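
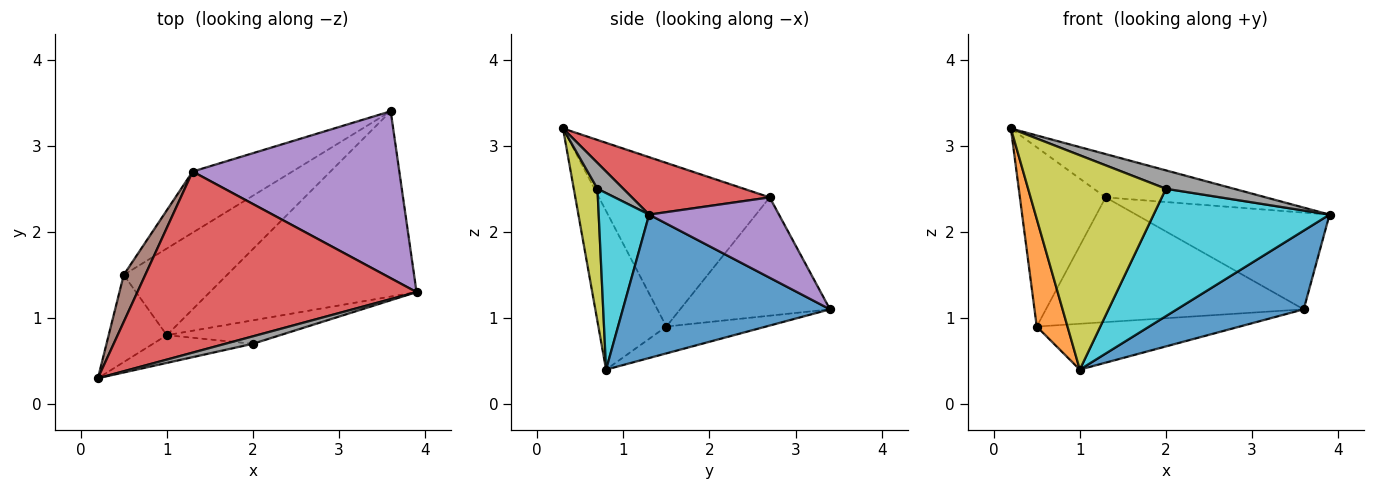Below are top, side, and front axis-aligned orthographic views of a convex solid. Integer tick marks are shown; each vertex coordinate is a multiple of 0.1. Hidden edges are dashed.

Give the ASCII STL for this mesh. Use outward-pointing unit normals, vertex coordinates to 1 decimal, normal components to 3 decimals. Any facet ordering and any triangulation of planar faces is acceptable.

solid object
 facet normal 0.538 -0.329 -0.776
  outer loop
   vertex 1.0 0.8 0.4
   vertex 3.6 3.4 1.1
   vertex 3.9 1.3 2.2
  endloop
 endfacet
 facet normal -0.864 -0.391 -0.317
  outer loop
   vertex 0.5 1.5 0.9
   vertex 1.0 0.8 0.4
   vertex 0.2 0.3 3.2
  endloop
 endfacet
 facet normal -0.224 0.456 -0.862
  outer loop
   vertex 0.5 1.5 0.9
   vertex 3.6 3.4 1.1
   vertex 1.0 0.8 0.4
  endloop
 endfacet
 facet normal 0.196 0.228 0.954
  outer loop
   vertex 1.3 2.7 2.4
   vertex 0.2 0.3 3.2
   vertex 3.9 1.3 2.2
  endloop
 endfacet
 facet normal 0.319 0.475 0.820
  outer loop
   vertex 1.3 2.7 2.4
   vertex 3.9 1.3 2.2
   vertex 3.6 3.4 1.1
  endloop
 endfacet
 facet normal -0.888 0.446 0.117
  outer loop
   vertex 1.3 2.7 2.4
   vertex 0.5 1.5 0.9
   vertex 0.2 0.3 3.2
  endloop
 endfacet
 facet normal -0.463 0.796 -0.390
  outer loop
   vertex 1.3 2.7 2.4
   vertex 3.6 3.4 1.1
   vertex 0.5 1.5 0.9
  endloop
 endfacet
 facet normal 0.332 -0.874 0.354
  outer loop
   vertex 2.0 0.7 2.5
   vertex 3.9 1.3 2.2
   vertex 0.2 0.3 3.2
  endloop
 endfacet
 facet normal 0.168 -0.978 -0.127
  outer loop
   vertex 2.0 0.7 2.5
   vertex 0.2 0.3 3.2
   vertex 1.0 0.8 0.4
  endloop
 endfacet
 facet normal 0.271 -0.947 -0.174
  outer loop
   vertex 2.0 0.7 2.5
   vertex 1.0 0.8 0.4
   vertex 3.9 1.3 2.2
  endloop
 endfacet
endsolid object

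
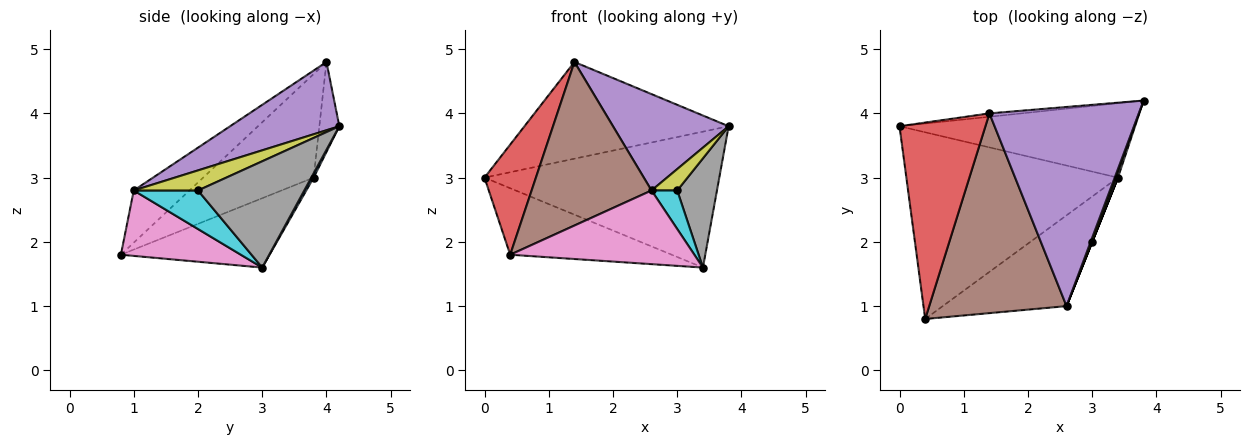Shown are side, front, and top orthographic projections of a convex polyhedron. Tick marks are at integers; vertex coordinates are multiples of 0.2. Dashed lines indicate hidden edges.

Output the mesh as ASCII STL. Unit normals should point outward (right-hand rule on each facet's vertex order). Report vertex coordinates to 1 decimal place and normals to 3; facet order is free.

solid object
 facet normal 0.009 0.877 -0.480
  outer loop
   vertex 3.4 3.0 1.6
   vertex 0.0 3.8 3.0
   vertex 3.8 4.2 3.8
  endloop
 endfacet
 facet normal -0.295 0.321 -0.900
  outer loop
   vertex 3.4 3.0 1.6
   vertex 0.4 0.8 1.8
   vertex 0.0 3.8 3.0
  endloop
 endfacet
 facet normal -0.097 0.995 -0.035
  outer loop
   vertex 1.4 4.0 4.8
   vertex 3.8 4.2 3.8
   vertex 0.0 3.8 3.0
  endloop
 endfacet
 facet normal -0.725 -0.337 0.601
  outer loop
   vertex 1.4 4.0 4.8
   vertex 0.0 3.8 3.0
   vertex 0.4 0.8 1.8
  endloop
 endfacet
 facet normal 0.380 -0.403 0.832
  outer loop
   vertex 2.6 1.0 2.8
   vertex 3.8 4.2 3.8
   vertex 1.4 4.0 4.8
  endloop
 endfacet
 facet normal -0.282 -0.608 0.742
  outer loop
   vertex 2.6 1.0 2.8
   vertex 1.4 4.0 4.8
   vertex 0.4 0.8 1.8
  endloop
 endfacet
 facet normal 0.380 -0.583 -0.718
  outer loop
   vertex 2.6 1.0 2.8
   vertex 0.4 0.8 1.8
   vertex 3.4 3.0 1.6
  endloop
 endfacet
 facet normal 0.937 -0.350 0.021
  outer loop
   vertex 3.0 2.0 2.8
   vertex 3.4 3.0 1.6
   vertex 3.8 4.2 3.8
  endloop
 endfacet
 facet normal 0.926 -0.370 0.074
  outer loop
   vertex 3.0 2.0 2.8
   vertex 3.8 4.2 3.8
   vertex 2.6 1.0 2.8
  endloop
 endfacet
 facet normal 0.928 -0.371 0.000
  outer loop
   vertex 3.0 2.0 2.8
   vertex 2.6 1.0 2.8
   vertex 3.4 3.0 1.6
  endloop
 endfacet
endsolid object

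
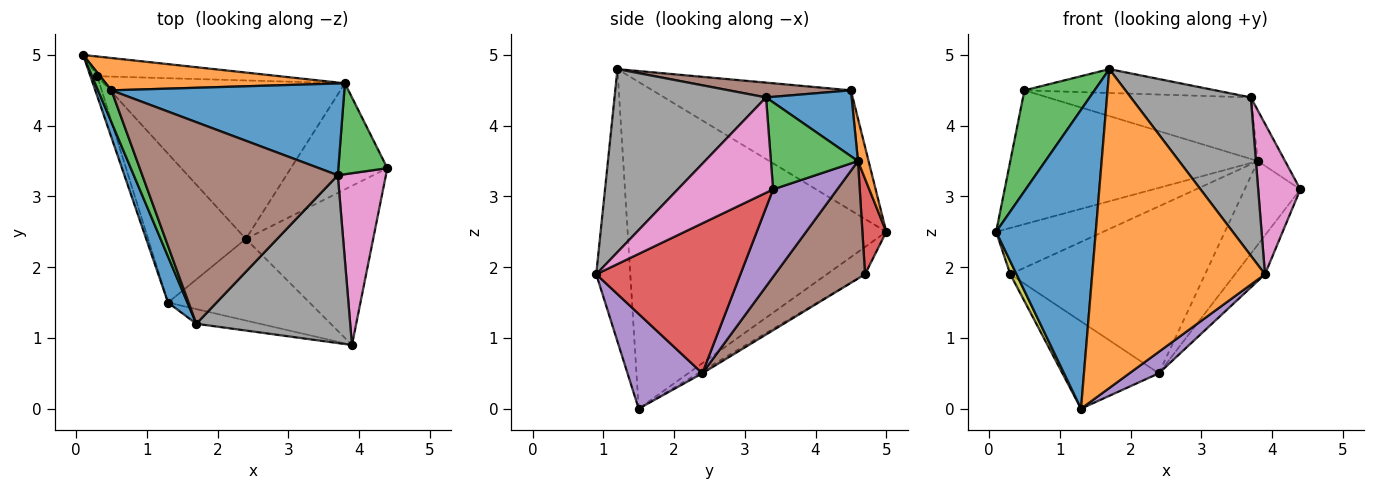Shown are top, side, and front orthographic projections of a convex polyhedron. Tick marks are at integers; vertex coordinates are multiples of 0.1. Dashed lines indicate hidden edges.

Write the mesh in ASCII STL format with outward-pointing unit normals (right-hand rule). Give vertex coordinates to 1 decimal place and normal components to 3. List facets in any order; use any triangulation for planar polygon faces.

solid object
 facet normal -0.932 -0.359 0.055
  outer loop
   vertex 1.3 1.5 0.0
   vertex 1.7 1.2 4.8
   vertex 0.1 5.0 2.5
  endloop
 endfacet
 facet normal -0.193 -0.980 -0.045
  outer loop
   vertex 3.9 0.9 1.9
   vertex 1.7 1.2 4.8
   vertex 1.3 1.5 0.0
  endloop
 endfacet
 facet normal -0.938 -0.331 0.105
  outer loop
   vertex 0.5 4.5 4.5
   vertex 0.1 5.0 2.5
   vertex 1.7 1.2 4.8
  endloop
 endfacet
 facet normal 0.753 0.156 -0.639
  outer loop
   vertex 2.4 2.4 0.5
   vertex 4.4 3.4 3.1
   vertex 3.9 0.9 1.9
  endloop
 endfacet
 facet normal 0.544 -0.214 -0.812
  outer loop
   vertex 2.4 2.4 0.5
   vertex 3.9 0.9 1.9
   vertex 1.3 1.5 0.0
  endloop
 endfacet
 facet normal 0.075 0.117 0.990
  outer loop
   vertex 3.7 3.3 4.4
   vertex 0.5 4.5 4.5
   vertex 1.7 1.2 4.8
  endloop
 endfacet
 facet normal 0.830 -0.367 0.419
  outer loop
   vertex 3.7 3.3 4.4
   vertex 3.9 0.9 1.9
   vertex 4.4 3.4 3.1
  endloop
 endfacet
 facet normal 0.655 -0.519 0.550
  outer loop
   vertex 3.7 3.3 4.4
   vertex 1.7 1.2 4.8
   vertex 3.9 0.9 1.9
  endloop
 endfacet
 facet normal -0.958 -0.156 -0.241
  outer loop
   vertex 0.3 4.7 1.9
   vertex 1.3 1.5 0.0
   vertex 0.1 5.0 2.5
  endloop
 endfacet
 facet normal -0.021 0.505 -0.863
  outer loop
   vertex 0.3 4.7 1.9
   vertex 2.4 2.4 0.5
   vertex 1.3 1.5 0.0
  endloop
 endfacet
 facet normal 0.229 0.542 0.809
  outer loop
   vertex 3.8 4.6 3.5
   vertex 0.5 4.5 4.5
   vertex 3.7 3.3 4.4
  endloop
 endfacet
 facet normal 0.042 0.971 0.234
  outer loop
   vertex 3.8 4.6 3.5
   vertex 0.1 5.0 2.5
   vertex 0.5 4.5 4.5
  endloop
 endfacet
 facet normal 0.841 0.263 0.473
  outer loop
   vertex 3.8 4.6 3.5
   vertex 3.7 3.3 4.4
   vertex 4.4 3.4 3.1
  endloop
 endfacet
 facet normal 0.201 0.901 -0.384
  outer loop
   vertex 3.8 4.6 3.5
   vertex 0.3 4.7 1.9
   vertex 0.1 5.0 2.5
  endloop
 endfacet
 facet normal 0.580 0.504 -0.640
  outer loop
   vertex 3.8 4.6 3.5
   vertex 4.4 3.4 3.1
   vertex 2.4 2.4 0.5
  endloop
 endfacet
 facet normal 0.318 0.688 -0.653
  outer loop
   vertex 3.8 4.6 3.5
   vertex 2.4 2.4 0.5
   vertex 0.3 4.7 1.9
  endloop
 endfacet
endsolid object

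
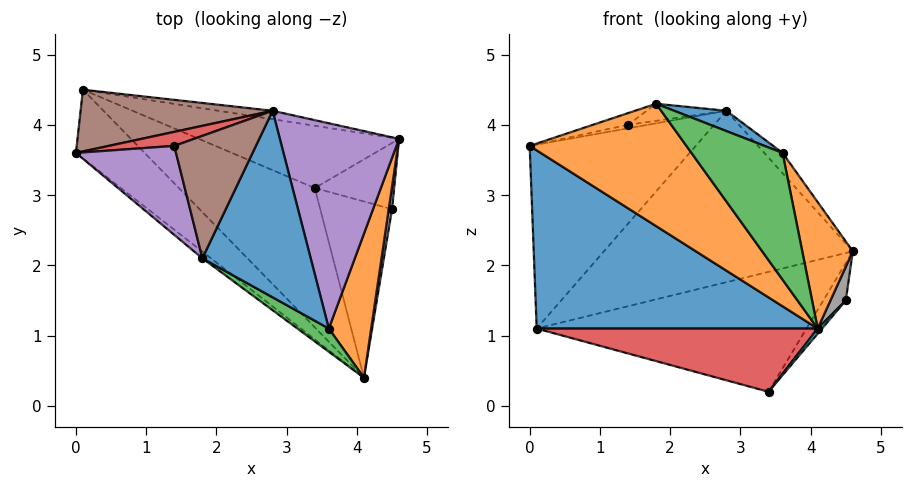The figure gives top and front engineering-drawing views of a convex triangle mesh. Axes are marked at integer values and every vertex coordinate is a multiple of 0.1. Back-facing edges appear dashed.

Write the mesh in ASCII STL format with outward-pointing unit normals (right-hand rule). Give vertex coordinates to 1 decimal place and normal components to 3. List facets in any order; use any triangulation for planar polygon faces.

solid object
 facet normal -0.691 -0.674 -0.260
  outer loop
   vertex 0.1 4.5 1.1
   vertex 4.1 0.4 1.1
   vertex 0.0 3.6 3.7
  endloop
 endfacet
 facet normal 0.943 -0.220 0.250
  outer loop
   vertex 3.6 1.1 3.6
   vertex 4.1 0.4 1.1
   vertex 4.6 3.8 2.2
  endloop
 endfacet
 facet normal 0.243 0.861 -0.447
  outer loop
   vertex 3.4 3.1 0.2
   vertex 0.1 4.5 1.1
   vertex 4.6 3.8 2.2
  endloop
 endfacet
 facet normal -0.390 -0.381 -0.838
  outer loop
   vertex 3.4 3.1 0.2
   vertex 4.1 0.4 1.1
   vertex 0.1 4.5 1.1
  endloop
 endfacet
 facet normal 0.748 0.065 0.660
  outer loop
   vertex 2.8 4.2 4.2
   vertex 3.6 1.1 3.6
   vertex 4.6 3.8 2.2
  endloop
 endfacet
 facet normal -0.252 0.918 0.308
  outer loop
   vertex 2.8 4.2 4.2
   vertex 0.1 4.5 1.1
   vertex 0.0 3.6 3.7
  endloop
 endfacet
 facet normal 0.165 0.985 -0.048
  outer loop
   vertex 2.8 4.2 4.2
   vertex 4.6 3.8 2.2
   vertex 0.1 4.5 1.1
  endloop
 endfacet
 facet normal 0.976 -0.183 0.122
  outer loop
   vertex 4.5 2.8 1.5
   vertex 4.6 3.8 2.2
   vertex 4.1 0.4 1.1
  endloop
 endfacet
 facet normal 0.758 0.321 -0.567
  outer loop
   vertex 4.5 2.8 1.5
   vertex 3.4 3.1 0.2
   vertex 4.6 3.8 2.2
  endloop
 endfacet
 facet normal 0.761 -0.019 -0.648
  outer loop
   vertex 4.5 2.8 1.5
   vertex 4.1 0.4 1.1
   vertex 3.4 3.1 0.2
  endloop
 endfacet
 facet normal 0.310 -0.103 0.945
  outer loop
   vertex 1.8 2.1 4.3
   vertex 3.6 1.1 3.6
   vertex 2.8 4.2 4.2
  endloop
 endfacet
 facet normal -0.631 -0.774 -0.042
  outer loop
   vertex 1.8 2.1 4.3
   vertex 0.0 3.6 3.7
   vertex 4.1 0.4 1.1
  endloop
 endfacet
 facet normal -0.430 -0.888 0.163
  outer loop
   vertex 1.8 2.1 4.3
   vertex 4.1 0.4 1.1
   vertex 3.6 1.1 3.6
  endloop
 endfacet
 facet normal -0.220 0.237 0.946
  outer loop
   vertex 1.4 3.7 4.0
   vertex 2.8 4.2 4.2
   vertex 0.0 3.6 3.7
  endloop
 endfacet
 facet normal -0.217 0.127 0.968
  outer loop
   vertex 1.4 3.7 4.0
   vertex 0.0 3.6 3.7
   vertex 1.8 2.1 4.3
  endloop
 endfacet
 facet normal -0.187 0.136 0.973
  outer loop
   vertex 1.4 3.7 4.0
   vertex 1.8 2.1 4.3
   vertex 2.8 4.2 4.2
  endloop
 endfacet
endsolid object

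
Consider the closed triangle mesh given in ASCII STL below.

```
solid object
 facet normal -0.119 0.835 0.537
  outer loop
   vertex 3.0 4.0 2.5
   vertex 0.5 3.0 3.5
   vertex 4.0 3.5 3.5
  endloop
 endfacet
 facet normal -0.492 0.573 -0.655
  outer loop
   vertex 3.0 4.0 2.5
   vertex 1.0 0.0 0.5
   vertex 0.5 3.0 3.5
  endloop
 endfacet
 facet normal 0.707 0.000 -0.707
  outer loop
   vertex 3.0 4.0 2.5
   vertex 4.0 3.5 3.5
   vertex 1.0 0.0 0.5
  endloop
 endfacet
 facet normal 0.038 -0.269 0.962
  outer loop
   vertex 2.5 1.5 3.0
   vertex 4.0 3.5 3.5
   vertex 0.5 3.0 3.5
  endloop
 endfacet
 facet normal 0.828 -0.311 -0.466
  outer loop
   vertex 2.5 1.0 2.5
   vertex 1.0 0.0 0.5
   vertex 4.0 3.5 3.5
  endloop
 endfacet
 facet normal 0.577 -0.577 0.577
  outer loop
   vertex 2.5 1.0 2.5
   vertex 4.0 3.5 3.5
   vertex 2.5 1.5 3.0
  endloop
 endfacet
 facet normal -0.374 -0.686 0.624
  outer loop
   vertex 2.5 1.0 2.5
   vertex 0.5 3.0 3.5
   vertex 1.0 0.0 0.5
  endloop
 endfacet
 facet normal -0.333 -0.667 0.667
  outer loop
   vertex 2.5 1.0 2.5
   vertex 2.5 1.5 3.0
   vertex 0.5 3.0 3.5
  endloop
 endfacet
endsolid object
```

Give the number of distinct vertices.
6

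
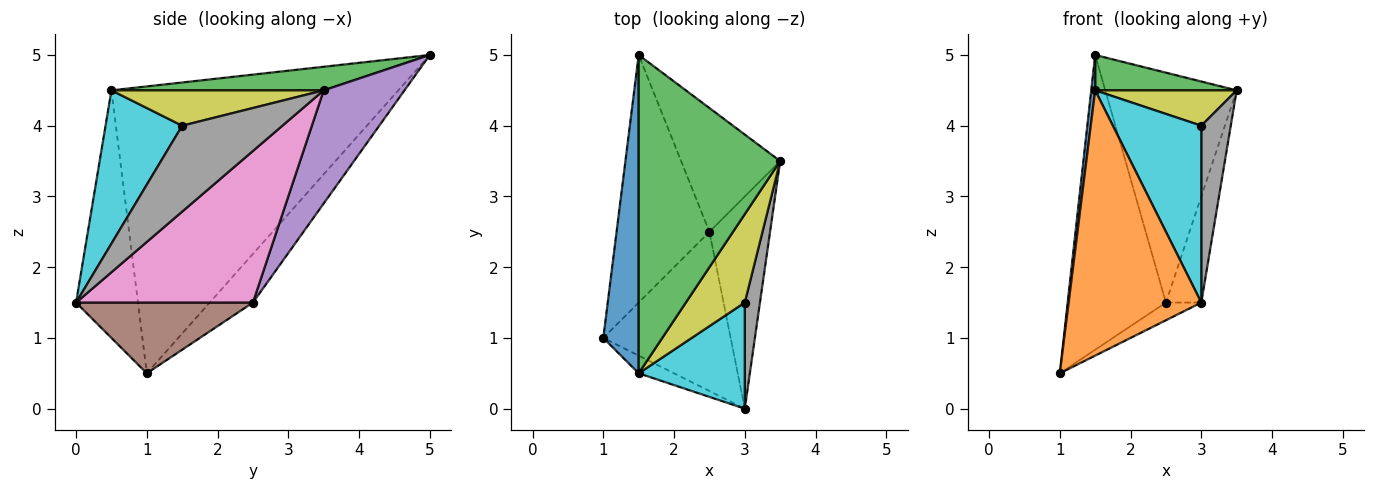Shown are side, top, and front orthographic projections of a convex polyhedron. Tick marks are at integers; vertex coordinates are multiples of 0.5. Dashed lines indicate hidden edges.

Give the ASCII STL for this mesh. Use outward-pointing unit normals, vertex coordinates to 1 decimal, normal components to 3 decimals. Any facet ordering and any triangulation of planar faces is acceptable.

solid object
 facet normal -0.992 -0.014 0.122
  outer loop
   vertex 1.5 0.5 4.5
   vertex 1.5 5.0 5.0
   vertex 1.0 1.0 0.5
  endloop
 endfacet
 facet normal -0.422 -0.905 -0.060
  outer loop
   vertex 1.5 0.5 4.5
   vertex 1.0 1.0 0.5
   vertex 3.0 0.0 1.5
  endloop
 endfacet
 facet normal 0.163 -0.109 0.981
  outer loop
   vertex 1.5 0.5 4.5
   vertex 3.5 3.5 4.5
   vertex 1.5 5.0 5.0
  endloop
 endfacet
 facet normal -0.319 0.726 -0.610
  outer loop
   vertex 2.5 2.5 1.5
   vertex 1.0 1.0 0.5
   vertex 1.5 5.0 5.0
  endloop
 endfacet
 facet normal 0.476 0.774 -0.417
  outer loop
   vertex 2.5 2.5 1.5
   vertex 1.5 5.0 5.0
   vertex 3.5 3.5 4.5
  endloop
 endfacet
 facet normal 0.483 0.097 -0.870
  outer loop
   vertex 2.5 2.5 1.5
   vertex 3.0 0.0 1.5
   vertex 1.0 1.0 0.5
  endloop
 endfacet
 facet normal 0.913 0.183 -0.365
  outer loop
   vertex 2.5 2.5 1.5
   vertex 3.5 3.5 4.5
   vertex 3.0 0.0 1.5
  endloop
 endfacet
 facet normal 0.946 -0.278 0.167
  outer loop
   vertex 3.0 1.5 4.0
   vertex 3.0 0.0 1.5
   vertex 3.5 3.5 4.5
  endloop
 endfacet
 facet normal 0.487 -0.324 0.811
  outer loop
   vertex 3.0 1.5 4.0
   vertex 3.5 3.5 4.5
   vertex 1.5 0.5 4.5
  endloop
 endfacet
 facet normal 0.596 -0.688 0.413
  outer loop
   vertex 3.0 1.5 4.0
   vertex 1.5 0.5 4.5
   vertex 3.0 0.0 1.5
  endloop
 endfacet
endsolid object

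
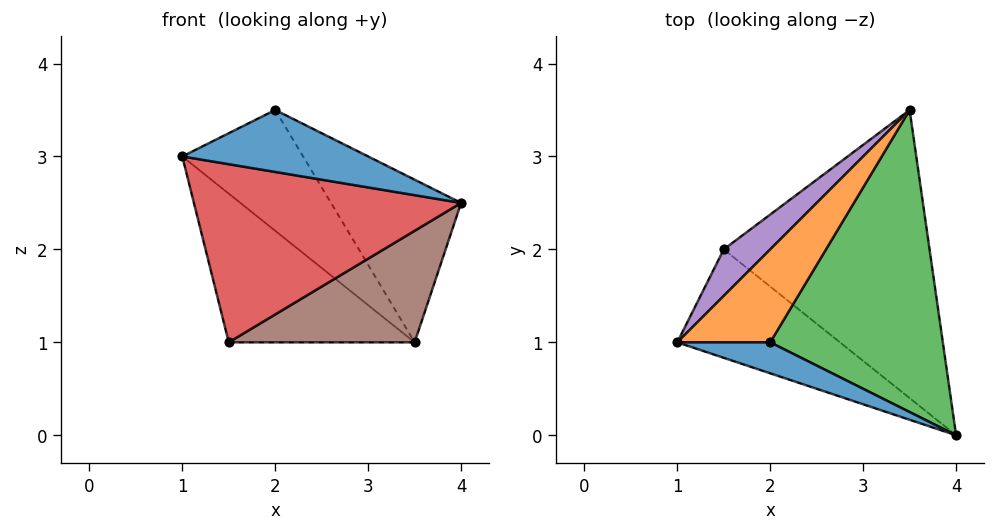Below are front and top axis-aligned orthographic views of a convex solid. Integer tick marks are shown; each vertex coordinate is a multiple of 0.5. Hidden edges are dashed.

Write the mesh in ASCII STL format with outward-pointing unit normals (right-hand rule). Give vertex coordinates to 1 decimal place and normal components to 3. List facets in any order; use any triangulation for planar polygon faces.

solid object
 facet normal -0.218 -0.873 0.436
  outer loop
   vertex 2.0 1.0 3.5
   vertex 1.0 1.0 3.0
   vertex 4.0 0.0 2.5
  endloop
 endfacet
 facet normal -0.292 0.758 0.583
  outer loop
   vertex 2.0 1.0 3.5
   vertex 3.5 3.5 1.0
   vertex 1.0 1.0 3.0
  endloop
 endfacet
 facet normal 0.561 0.393 0.729
  outer loop
   vertex 2.0 1.0 3.5
   vertex 4.0 0.0 2.5
   vertex 3.5 3.5 1.0
  endloop
 endfacet
 facet normal -0.348 -0.801 -0.487
  outer loop
   vertex 1.5 2.0 1.0
   vertex 4.0 0.0 2.5
   vertex 1.0 1.0 3.0
  endloop
 endfacet
 facet normal -0.582 0.776 0.243
  outer loop
   vertex 1.5 2.0 1.0
   vertex 1.0 1.0 3.0
   vertex 3.5 3.5 1.0
  endloop
 endfacet
 facet normal 0.261 -0.348 -0.900
  outer loop
   vertex 1.5 2.0 1.0
   vertex 3.5 3.5 1.0
   vertex 4.0 0.0 2.5
  endloop
 endfacet
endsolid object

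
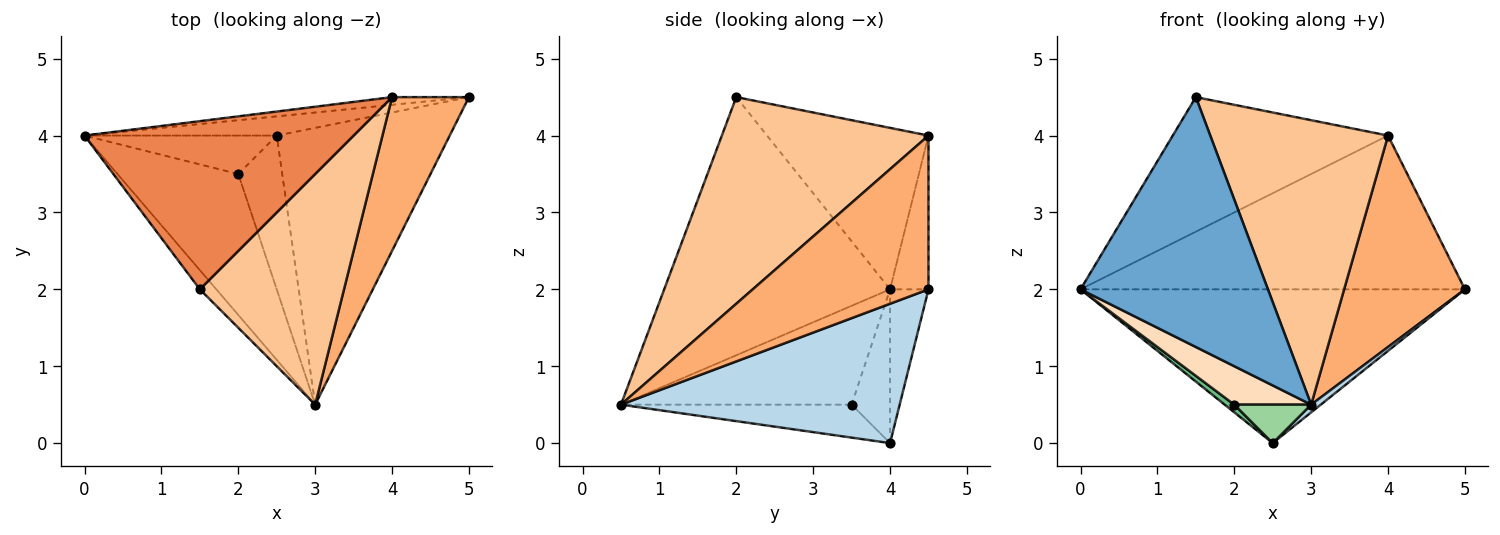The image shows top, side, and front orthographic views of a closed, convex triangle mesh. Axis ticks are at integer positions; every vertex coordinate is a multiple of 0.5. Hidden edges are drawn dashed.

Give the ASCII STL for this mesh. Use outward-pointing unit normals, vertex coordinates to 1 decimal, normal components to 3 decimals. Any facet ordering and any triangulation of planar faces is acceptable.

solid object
 facet normal -0.769 -0.638 -0.049
  outer loop
   vertex 1.5 2.0 4.5
   vertex 0.0 4.0 2.0
   vertex 3.0 0.5 0.5
  endloop
 endfacet
 facet normal -0.099 0.987 -0.123
  outer loop
   vertex 2.5 4.0 0.0
   vertex 0.0 4.0 2.0
   vertex 5.0 4.5 2.0
  endloop
 endfacet
 facet normal 0.627 -0.022 -0.779
  outer loop
   vertex 2.5 4.0 0.0
   vertex 5.0 4.5 2.0
   vertex 3.0 0.5 0.5
  endloop
 endfacet
 facet normal -0.099 0.994 -0.050
  outer loop
   vertex 4.0 4.5 4.0
   vertex 5.0 4.5 2.0
   vertex 0.0 4.0 2.0
  endloop
 endfacet
 facet normal -0.424 0.566 0.707
  outer loop
   vertex 4.0 4.5 4.0
   vertex 0.0 4.0 2.0
   vertex 1.5 2.0 4.5
  endloop
 endfacet
 facet normal 0.762 -0.524 0.381
  outer loop
   vertex 4.0 4.5 4.0
   vertex 3.0 0.5 0.5
   vertex 5.0 4.5 2.0
  endloop
 endfacet
 facet normal 0.670 -0.577 0.467
  outer loop
   vertex 4.0 4.5 4.0
   vertex 1.5 2.0 4.5
   vertex 3.0 0.5 0.5
  endloop
 endfacet
 facet normal -0.620 -0.207 -0.757
  outer loop
   vertex 2.0 3.5 0.5
   vertex 3.0 0.5 0.5
   vertex 0.0 4.0 2.0
  endloop
 endfacet
 facet normal -0.617 -0.154 -0.772
  outer loop
   vertex 2.0 3.5 0.5
   vertex 0.0 4.0 2.0
   vertex 2.5 4.0 0.0
  endloop
 endfacet
 facet normal -0.588 -0.196 -0.784
  outer loop
   vertex 2.0 3.5 0.5
   vertex 2.5 4.0 0.0
   vertex 3.0 0.5 0.5
  endloop
 endfacet
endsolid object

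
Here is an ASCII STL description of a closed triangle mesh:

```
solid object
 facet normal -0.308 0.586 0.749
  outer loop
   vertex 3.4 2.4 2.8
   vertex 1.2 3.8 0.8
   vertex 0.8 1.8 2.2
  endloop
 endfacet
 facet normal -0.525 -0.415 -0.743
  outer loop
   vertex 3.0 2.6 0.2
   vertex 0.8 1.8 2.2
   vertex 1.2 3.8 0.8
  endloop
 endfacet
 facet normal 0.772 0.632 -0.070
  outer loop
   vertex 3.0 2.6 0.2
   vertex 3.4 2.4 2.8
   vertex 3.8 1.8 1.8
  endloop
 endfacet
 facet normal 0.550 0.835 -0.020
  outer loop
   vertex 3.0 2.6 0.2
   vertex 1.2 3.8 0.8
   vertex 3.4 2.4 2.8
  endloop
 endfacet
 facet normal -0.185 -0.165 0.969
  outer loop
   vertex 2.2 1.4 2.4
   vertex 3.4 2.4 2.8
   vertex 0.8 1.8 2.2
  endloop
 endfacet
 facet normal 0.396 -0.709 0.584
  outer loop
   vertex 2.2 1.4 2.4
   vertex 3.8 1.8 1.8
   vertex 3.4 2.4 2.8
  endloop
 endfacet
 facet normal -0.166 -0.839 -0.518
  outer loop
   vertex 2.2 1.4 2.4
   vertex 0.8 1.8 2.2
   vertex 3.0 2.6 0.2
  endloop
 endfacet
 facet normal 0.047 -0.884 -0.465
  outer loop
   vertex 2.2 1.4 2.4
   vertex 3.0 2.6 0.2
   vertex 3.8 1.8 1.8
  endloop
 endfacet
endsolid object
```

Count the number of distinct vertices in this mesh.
6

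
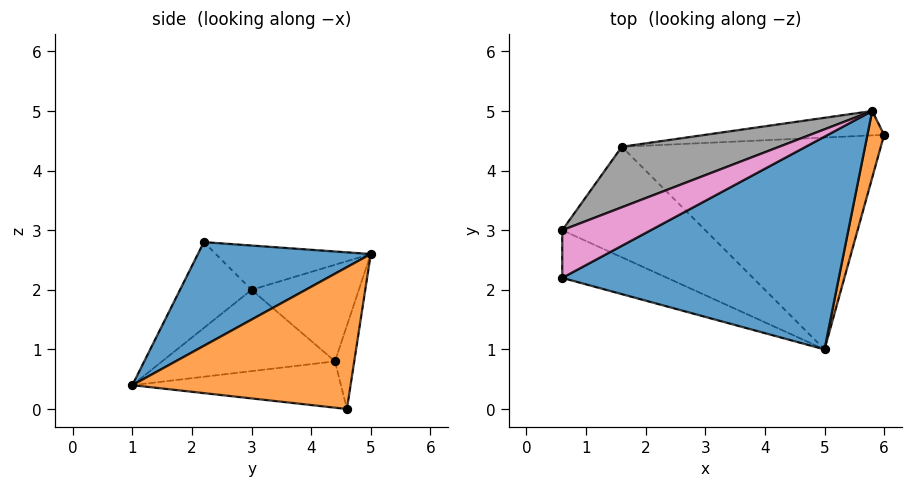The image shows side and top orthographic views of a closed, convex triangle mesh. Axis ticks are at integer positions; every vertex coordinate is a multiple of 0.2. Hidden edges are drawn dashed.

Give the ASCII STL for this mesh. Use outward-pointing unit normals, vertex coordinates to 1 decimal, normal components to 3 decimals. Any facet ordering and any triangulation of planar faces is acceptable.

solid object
 facet normal 0.303 -0.505 0.808
  outer loop
   vertex 5.8 5.0 2.6
   vertex 0.6 2.2 2.8
   vertex 5.0 1.0 0.4
  endloop
 endfacet
 facet normal 0.961 -0.254 0.113
  outer loop
   vertex 5.8 5.0 2.6
   vertex 5.0 1.0 0.4
   vertex 6.0 4.6 0.0
  endloop
 endfacet
 facet normal -0.176 -0.060 -0.983
  outer loop
   vertex 1.6 4.4 0.8
   vertex 6.0 4.6 0.0
   vertex 5.0 1.0 0.4
  endloop
 endfacet
 facet normal -0.073 0.985 -0.157
  outer loop
   vertex 1.6 4.4 0.8
   vertex 5.8 5.0 2.6
   vertex 6.0 4.6 0.0
  endloop
 endfacet
 facet normal -0.501 -0.612 -0.612
  outer loop
   vertex 0.6 3.0 2.0
   vertex 5.0 1.0 0.4
   vertex 0.6 2.2 2.8
  endloop
 endfacet
 facet normal -0.460 -0.365 -0.809
  outer loop
   vertex 0.6 3.0 2.0
   vertex 1.6 4.4 0.8
   vertex 5.0 1.0 0.4
  endloop
 endfacet
 facet normal -0.333 0.667 0.667
  outer loop
   vertex 0.6 3.0 2.0
   vertex 0.6 2.2 2.8
   vertex 5.8 5.0 2.6
  endloop
 endfacet
 facet normal -0.351 0.741 0.572
  outer loop
   vertex 0.6 3.0 2.0
   vertex 5.8 5.0 2.6
   vertex 1.6 4.4 0.8
  endloop
 endfacet
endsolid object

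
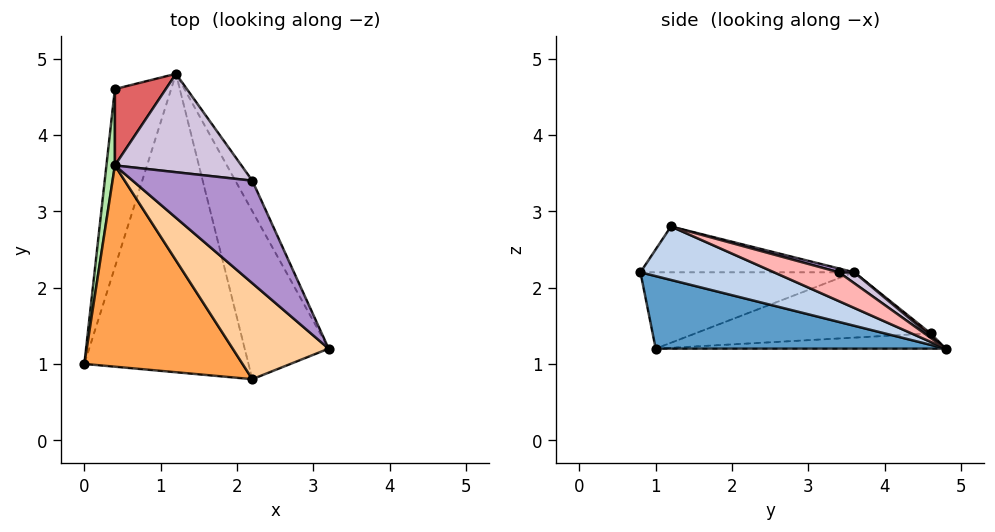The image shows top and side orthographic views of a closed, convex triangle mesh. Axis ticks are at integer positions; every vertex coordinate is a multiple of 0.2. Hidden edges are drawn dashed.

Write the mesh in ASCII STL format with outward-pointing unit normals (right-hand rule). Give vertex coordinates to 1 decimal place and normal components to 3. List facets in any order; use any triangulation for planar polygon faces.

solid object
 facet normal 0.401 -0.127 -0.907
  outer loop
   vertex 2.2 0.8 2.2
   vertex 0.0 1.0 1.2
   vertex 1.2 4.8 1.2
  endloop
 endfacet
 facet normal 0.535 -0.076 -0.841
  outer loop
   vertex 2.2 0.8 2.2
   vertex 1.2 4.8 1.2
   vertex 3.2 1.2 2.8
  endloop
 endfacet
 facet normal -0.419 -0.269 0.867
  outer loop
   vertex 0.4 3.6 2.2
   vertex 0.0 1.0 1.2
   vertex 2.2 0.8 2.2
  endloop
 endfacet
 facet normal -0.415 -0.267 0.870
  outer loop
   vertex 0.4 3.6 2.2
   vertex 2.2 0.8 2.2
   vertex 3.2 1.2 2.8
  endloop
 endfacet
 facet normal -0.261 0.082 -0.962
  outer loop
   vertex 0.4 4.6 1.4
   vertex 1.2 4.8 1.2
   vertex 0.0 1.0 1.2
  endloop
 endfacet
 facet normal -0.986 0.102 0.128
  outer loop
   vertex 0.4 4.6 1.4
   vertex 0.0 1.0 1.2
   vertex 0.4 3.6 2.2
  endloop
 endfacet
 facet normal 0.039 0.624 0.780
  outer loop
   vertex 0.4 4.6 1.4
   vertex 0.4 3.6 2.2
   vertex 1.2 4.8 1.2
  endloop
 endfacet
 facet normal 0.836 0.246 -0.491
  outer loop
   vertex 2.2 3.4 2.2
   vertex 3.2 1.2 2.8
   vertex 1.2 4.8 1.2
  endloop
 endfacet
 facet normal 0.031 0.276 0.961
  outer loop
   vertex 2.2 3.4 2.2
   vertex 0.4 3.6 2.2
   vertex 3.2 1.2 2.8
  endloop
 endfacet
 facet normal 0.068 0.612 0.788
  outer loop
   vertex 2.2 3.4 2.2
   vertex 1.2 4.8 1.2
   vertex 0.4 3.6 2.2
  endloop
 endfacet
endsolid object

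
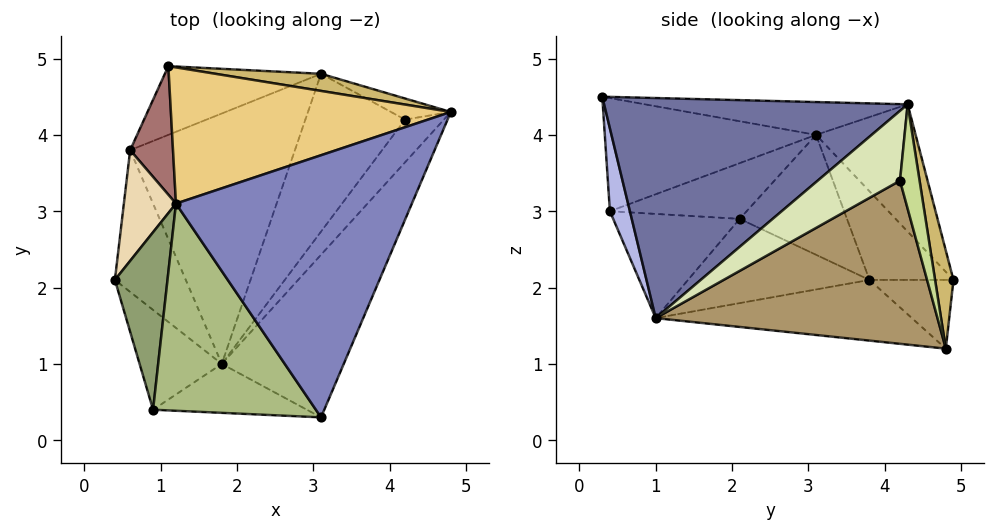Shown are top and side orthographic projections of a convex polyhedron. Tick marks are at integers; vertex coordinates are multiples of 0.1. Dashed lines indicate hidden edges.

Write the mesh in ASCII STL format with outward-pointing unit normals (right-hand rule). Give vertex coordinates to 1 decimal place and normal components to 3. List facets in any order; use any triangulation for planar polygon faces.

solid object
 facet normal 0.817 -0.358 -0.453
  outer loop
   vertex 1.8 1.0 1.6
   vertex 4.8 4.3 4.4
   vertex 3.1 0.3 4.5
  endloop
 endfacet
 facet normal -0.137 0.083 0.987
  outer loop
   vertex 1.2 3.1 4.0
   vertex 3.1 0.3 4.5
   vertex 4.8 4.3 4.4
  endloop
 endfacet
 facet normal -0.759 -0.258 -0.598
  outer loop
   vertex 0.9 0.4 3.0
   vertex 0.4 2.1 2.9
   vertex 1.8 1.0 1.6
  endloop
 endfacet
 facet normal 0.161 -0.940 -0.299
  outer loop
   vertex 0.9 0.4 3.0
   vertex 1.8 1.0 1.6
   vertex 3.1 0.3 4.5
  endloop
 endfacet
 facet normal -0.716 -0.171 0.676
  outer loop
   vertex 0.9 0.4 3.0
   vertex 1.2 3.1 4.0
   vertex 0.4 2.1 2.9
  endloop
 endfacet
 facet normal -0.555 -0.234 0.798
  outer loop
   vertex 0.9 0.4 3.0
   vertex 3.1 0.3 4.5
   vertex 1.2 3.1 4.0
  endloop
 endfacet
 facet normal 0.845 -0.227 -0.484
  outer loop
   vertex 4.2 4.2 3.4
   vertex 3.1 4.8 1.2
   vertex 4.8 4.3 4.4
  endloop
 endfacet
 facet normal 0.816 -0.357 -0.454
  outer loop
   vertex 4.2 4.2 3.4
   vertex 4.8 4.3 4.4
   vertex 1.8 1.0 1.6
  endloop
 endfacet
 facet normal 0.806 -0.328 -0.493
  outer loop
   vertex 4.2 4.2 3.4
   vertex 1.8 1.0 1.6
   vertex 3.1 4.8 1.2
  endloop
 endfacet
 facet normal 0.096 0.990 0.104
  outer loop
   vertex 1.1 4.9 2.1
   vertex 4.8 4.3 4.4
   vertex 3.1 4.8 1.2
  endloop
 endfacet
 facet normal -0.302 0.684 0.664
  outer loop
   vertex 1.1 4.9 2.1
   vertex 1.2 3.1 4.0
   vertex 4.8 4.3 4.4
  endloop
 endfacet
 facet normal -0.880 0.283 0.382
  outer loop
   vertex 0.6 3.8 2.1
   vertex 0.4 2.1 2.9
   vertex 1.2 3.1 4.0
  endloop
 endfacet
 facet normal -0.833 0.379 0.403
  outer loop
   vertex 0.6 3.8 2.1
   vertex 1.2 3.1 4.0
   vertex 1.1 4.9 2.1
  endloop
 endfacet
 facet normal -0.748 -0.208 -0.630
  outer loop
   vertex 0.6 3.8 2.1
   vertex 1.8 1.0 1.6
   vertex 0.4 2.1 2.9
  endloop
 endfacet
 facet normal -0.346 0.019 -0.938
  outer loop
   vertex 0.6 3.8 2.1
   vertex 3.1 4.8 1.2
   vertex 1.8 1.0 1.6
  endloop
 endfacet
 facet normal -0.396 0.180 -0.900
  outer loop
   vertex 0.6 3.8 2.1
   vertex 1.1 4.9 2.1
   vertex 3.1 4.8 1.2
  endloop
 endfacet
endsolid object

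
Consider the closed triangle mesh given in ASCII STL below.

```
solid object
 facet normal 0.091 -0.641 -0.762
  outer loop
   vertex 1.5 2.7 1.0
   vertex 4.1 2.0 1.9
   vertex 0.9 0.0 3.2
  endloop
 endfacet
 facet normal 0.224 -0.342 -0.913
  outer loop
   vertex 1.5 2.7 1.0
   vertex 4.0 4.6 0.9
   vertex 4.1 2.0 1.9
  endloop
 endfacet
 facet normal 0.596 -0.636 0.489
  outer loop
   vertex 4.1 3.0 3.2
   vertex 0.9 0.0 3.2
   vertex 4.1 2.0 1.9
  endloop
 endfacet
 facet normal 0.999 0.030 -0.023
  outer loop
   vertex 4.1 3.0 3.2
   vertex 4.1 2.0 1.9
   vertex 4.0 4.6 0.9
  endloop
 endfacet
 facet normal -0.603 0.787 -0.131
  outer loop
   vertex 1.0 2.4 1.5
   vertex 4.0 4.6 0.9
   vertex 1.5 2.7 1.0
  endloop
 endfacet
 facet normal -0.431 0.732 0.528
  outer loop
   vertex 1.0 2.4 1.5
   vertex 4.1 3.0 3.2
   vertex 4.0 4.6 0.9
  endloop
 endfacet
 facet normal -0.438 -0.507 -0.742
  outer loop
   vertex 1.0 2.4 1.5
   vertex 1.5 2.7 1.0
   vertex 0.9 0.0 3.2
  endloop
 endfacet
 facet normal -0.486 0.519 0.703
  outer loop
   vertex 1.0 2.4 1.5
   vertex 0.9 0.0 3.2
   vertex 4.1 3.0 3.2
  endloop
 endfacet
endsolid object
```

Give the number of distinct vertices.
6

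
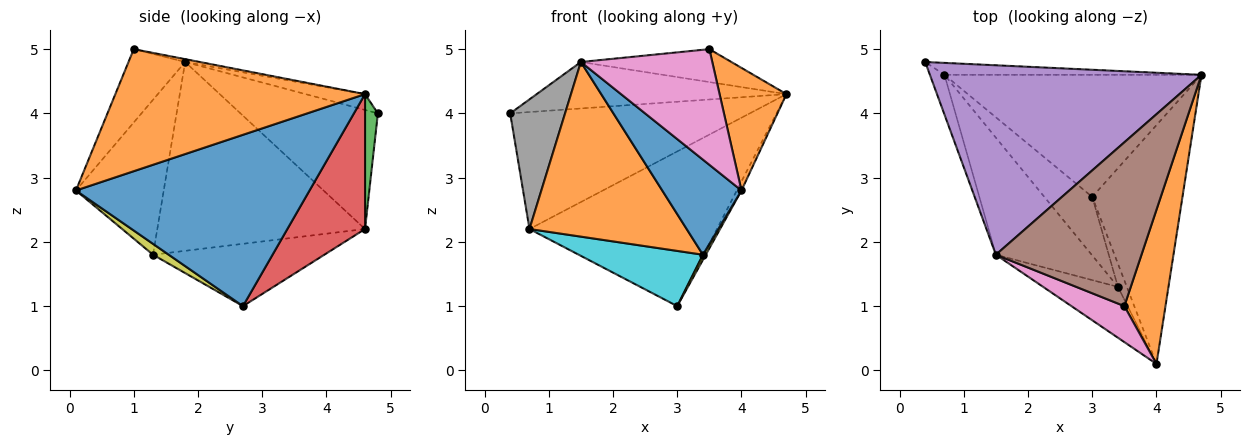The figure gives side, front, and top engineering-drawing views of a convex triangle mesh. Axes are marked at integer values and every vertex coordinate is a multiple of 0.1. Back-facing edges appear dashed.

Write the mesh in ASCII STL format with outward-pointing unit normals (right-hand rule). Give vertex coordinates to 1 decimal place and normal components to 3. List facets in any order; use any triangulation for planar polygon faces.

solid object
 facet normal 0.885 0.018 -0.466
  outer loop
   vertex 3.0 2.7 1.0
   vertex 4.7 4.6 4.3
   vertex 4.0 0.1 2.8
  endloop
 endfacet
 facet normal 0.919 -0.246 0.309
  outer loop
   vertex 3.5 1.0 5.0
   vertex 4.0 0.1 2.8
   vertex 4.7 4.6 4.3
  endloop
 endfacet
 facet normal 0.053 0.993 -0.101
  outer loop
   vertex 0.7 4.6 2.2
   vertex 0.4 4.8 4.0
   vertex 4.7 4.6 4.3
  endloop
 endfacet
 facet normal 0.309 0.746 -0.589
  outer loop
   vertex 0.7 4.6 2.2
   vertex 4.7 4.6 4.3
   vertex 3.0 2.7 1.0
  endloop
 endfacet
 facet normal -0.057 0.238 0.970
  outer loop
   vertex 1.5 1.8 4.8
   vertex 4.7 4.6 4.3
   vertex 0.4 4.8 4.0
  endloop
 endfacet
 facet normal -0.019 0.197 0.980
  outer loop
   vertex 1.5 1.8 4.8
   vertex 3.5 1.0 5.0
   vertex 4.7 4.6 4.3
  endloop
 endfacet
 facet normal -0.381 -0.883 0.275
  outer loop
   vertex 1.5 1.8 4.8
   vertex 4.0 0.1 2.8
   vertex 3.5 1.0 5.0
  endloop
 endfacet
 facet normal -0.923 -0.368 -0.113
  outer loop
   vertex 1.5 1.8 4.8
   vertex 0.4 4.8 4.0
   vertex 0.7 4.6 2.2
  endloop
 endfacet
 facet normal 0.766 -0.139 -0.627
  outer loop
   vertex 3.4 1.3 1.8
   vertex 3.0 2.7 1.0
   vertex 4.0 0.1 2.8
  endloop
 endfacet
 facet normal -0.687 -0.498 -0.528
  outer loop
   vertex 3.4 1.3 1.8
   vertex 0.7 4.6 2.2
   vertex 3.0 2.7 1.0
  endloop
 endfacet
 facet normal -0.699 -0.631 -0.337
  outer loop
   vertex 3.4 1.3 1.8
   vertex 4.0 0.1 2.8
   vertex 1.5 1.8 4.8
  endloop
 endfacet
 facet normal -0.739 -0.559 -0.375
  outer loop
   vertex 3.4 1.3 1.8
   vertex 1.5 1.8 4.8
   vertex 0.7 4.6 2.2
  endloop
 endfacet
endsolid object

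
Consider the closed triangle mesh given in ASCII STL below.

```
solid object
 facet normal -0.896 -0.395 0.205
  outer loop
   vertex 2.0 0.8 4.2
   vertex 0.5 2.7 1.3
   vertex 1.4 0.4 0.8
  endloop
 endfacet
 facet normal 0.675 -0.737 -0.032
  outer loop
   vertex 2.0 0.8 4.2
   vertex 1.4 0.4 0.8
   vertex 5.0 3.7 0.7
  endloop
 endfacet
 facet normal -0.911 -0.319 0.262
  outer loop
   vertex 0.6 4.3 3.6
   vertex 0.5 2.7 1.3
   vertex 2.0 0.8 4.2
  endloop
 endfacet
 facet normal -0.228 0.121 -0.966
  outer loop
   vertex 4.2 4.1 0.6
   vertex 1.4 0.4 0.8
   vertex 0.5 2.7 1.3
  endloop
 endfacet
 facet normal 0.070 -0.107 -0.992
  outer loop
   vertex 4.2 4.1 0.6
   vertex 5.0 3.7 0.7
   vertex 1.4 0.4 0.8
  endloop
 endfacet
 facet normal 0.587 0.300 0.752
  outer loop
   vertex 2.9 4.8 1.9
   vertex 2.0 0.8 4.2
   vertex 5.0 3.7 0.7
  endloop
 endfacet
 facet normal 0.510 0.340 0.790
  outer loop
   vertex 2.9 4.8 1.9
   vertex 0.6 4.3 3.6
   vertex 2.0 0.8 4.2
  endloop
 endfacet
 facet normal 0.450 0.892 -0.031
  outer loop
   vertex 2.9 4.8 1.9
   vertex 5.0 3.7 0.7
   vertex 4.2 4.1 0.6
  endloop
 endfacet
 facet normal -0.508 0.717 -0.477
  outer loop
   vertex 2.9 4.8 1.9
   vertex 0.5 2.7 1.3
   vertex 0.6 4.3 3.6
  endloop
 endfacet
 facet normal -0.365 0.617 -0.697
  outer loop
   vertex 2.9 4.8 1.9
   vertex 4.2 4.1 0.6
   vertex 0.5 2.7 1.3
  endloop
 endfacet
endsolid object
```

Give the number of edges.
15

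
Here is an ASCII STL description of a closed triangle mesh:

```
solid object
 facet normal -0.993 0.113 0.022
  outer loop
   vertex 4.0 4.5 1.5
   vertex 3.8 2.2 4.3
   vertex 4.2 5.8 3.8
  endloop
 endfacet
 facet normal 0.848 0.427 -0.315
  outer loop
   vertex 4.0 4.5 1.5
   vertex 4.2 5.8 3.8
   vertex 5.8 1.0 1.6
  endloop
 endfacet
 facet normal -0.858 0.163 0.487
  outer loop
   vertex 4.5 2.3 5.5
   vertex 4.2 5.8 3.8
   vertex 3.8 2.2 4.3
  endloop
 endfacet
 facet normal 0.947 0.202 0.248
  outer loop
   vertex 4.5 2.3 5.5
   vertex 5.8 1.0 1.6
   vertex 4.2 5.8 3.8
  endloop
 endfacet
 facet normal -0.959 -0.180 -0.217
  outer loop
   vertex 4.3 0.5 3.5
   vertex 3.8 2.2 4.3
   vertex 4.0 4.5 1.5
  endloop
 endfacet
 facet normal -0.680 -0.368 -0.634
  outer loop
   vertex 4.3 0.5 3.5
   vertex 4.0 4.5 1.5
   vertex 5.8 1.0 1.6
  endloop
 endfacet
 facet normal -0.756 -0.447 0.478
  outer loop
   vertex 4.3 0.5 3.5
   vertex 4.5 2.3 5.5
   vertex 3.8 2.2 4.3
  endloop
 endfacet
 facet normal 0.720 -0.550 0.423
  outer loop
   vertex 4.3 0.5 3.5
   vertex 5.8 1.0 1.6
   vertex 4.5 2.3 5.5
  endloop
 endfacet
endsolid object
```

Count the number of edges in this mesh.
12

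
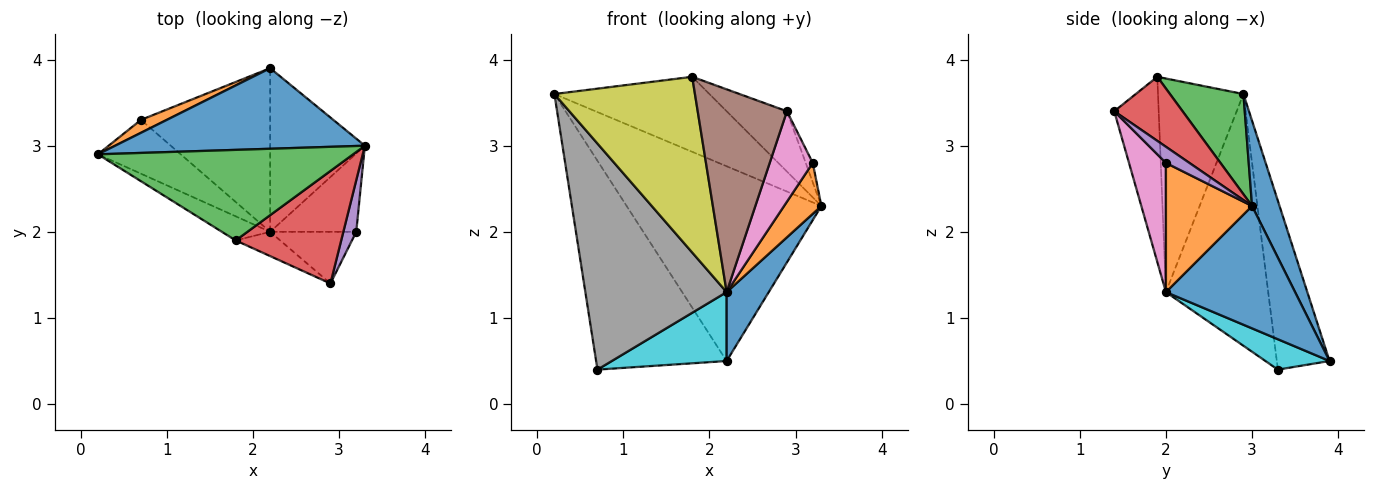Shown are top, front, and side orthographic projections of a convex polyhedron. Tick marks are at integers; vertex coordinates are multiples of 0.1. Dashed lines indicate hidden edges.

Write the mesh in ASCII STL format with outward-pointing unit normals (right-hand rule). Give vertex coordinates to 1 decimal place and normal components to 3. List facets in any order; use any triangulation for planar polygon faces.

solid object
 facet normal 0.129 0.916 0.379
  outer loop
   vertex 2.2 3.9 0.5
   vertex 0.2 2.9 3.6
   vertex 3.3 3.0 2.3
  endloop
 endfacet
 facet normal -0.374 0.926 0.057
  outer loop
   vertex 2.2 3.9 0.5
   vertex 0.7 3.3 0.4
   vertex 0.2 2.9 3.6
  endloop
 endfacet
 facet normal 0.289 0.611 0.737
  outer loop
   vertex 1.8 1.9 3.8
   vertex 3.3 3.0 2.3
   vertex 0.2 2.9 3.6
  endloop
 endfacet
 facet normal 0.472 0.416 0.777
  outer loop
   vertex 1.8 1.9 3.8
   vertex 2.9 1.4 3.4
   vertex 3.3 3.0 2.3
  endloop
 endfacet
 facet normal 0.760 0.228 0.608
  outer loop
   vertex 3.2 2.0 2.8
   vertex 3.3 3.0 2.3
   vertex 2.9 1.4 3.4
  endloop
 endfacet
 facet normal -0.443 -0.890 -0.107
  outer loop
   vertex 2.2 2.0 1.3
   vertex 2.9 1.4 3.4
   vertex 1.8 1.9 3.8
  endloop
 endfacet
 facet normal 0.597 -0.697 -0.398
  outer loop
   vertex 2.2 2.0 1.3
   vertex 3.2 2.0 2.8
   vertex 2.9 1.4 3.4
  endloop
 endfacet
 facet normal -0.576 -0.795 -0.189
  outer loop
   vertex 2.2 2.0 1.3
   vertex 0.2 2.9 3.6
   vertex 0.7 3.3 0.4
  endloop
 endfacet
 facet normal -0.516 -0.849 -0.116
  outer loop
   vertex 2.2 2.0 1.3
   vertex 1.8 1.9 3.8
   vertex 0.2 2.9 3.6
  endloop
 endfacet
 facet normal 0.212 -0.379 -0.901
  outer loop
   vertex 2.2 2.0 1.3
   vertex 0.7 3.3 0.4
   vertex 2.2 3.9 0.5
  endloop
 endfacet
 facet normal 0.766 -0.250 -0.593
  outer loop
   vertex 2.2 2.0 1.3
   vertex 2.2 3.9 0.5
   vertex 3.3 3.0 2.3
  endloop
 endfacet
 facet normal 0.783 -0.339 -0.522
  outer loop
   vertex 2.2 2.0 1.3
   vertex 3.3 3.0 2.3
   vertex 3.2 2.0 2.8
  endloop
 endfacet
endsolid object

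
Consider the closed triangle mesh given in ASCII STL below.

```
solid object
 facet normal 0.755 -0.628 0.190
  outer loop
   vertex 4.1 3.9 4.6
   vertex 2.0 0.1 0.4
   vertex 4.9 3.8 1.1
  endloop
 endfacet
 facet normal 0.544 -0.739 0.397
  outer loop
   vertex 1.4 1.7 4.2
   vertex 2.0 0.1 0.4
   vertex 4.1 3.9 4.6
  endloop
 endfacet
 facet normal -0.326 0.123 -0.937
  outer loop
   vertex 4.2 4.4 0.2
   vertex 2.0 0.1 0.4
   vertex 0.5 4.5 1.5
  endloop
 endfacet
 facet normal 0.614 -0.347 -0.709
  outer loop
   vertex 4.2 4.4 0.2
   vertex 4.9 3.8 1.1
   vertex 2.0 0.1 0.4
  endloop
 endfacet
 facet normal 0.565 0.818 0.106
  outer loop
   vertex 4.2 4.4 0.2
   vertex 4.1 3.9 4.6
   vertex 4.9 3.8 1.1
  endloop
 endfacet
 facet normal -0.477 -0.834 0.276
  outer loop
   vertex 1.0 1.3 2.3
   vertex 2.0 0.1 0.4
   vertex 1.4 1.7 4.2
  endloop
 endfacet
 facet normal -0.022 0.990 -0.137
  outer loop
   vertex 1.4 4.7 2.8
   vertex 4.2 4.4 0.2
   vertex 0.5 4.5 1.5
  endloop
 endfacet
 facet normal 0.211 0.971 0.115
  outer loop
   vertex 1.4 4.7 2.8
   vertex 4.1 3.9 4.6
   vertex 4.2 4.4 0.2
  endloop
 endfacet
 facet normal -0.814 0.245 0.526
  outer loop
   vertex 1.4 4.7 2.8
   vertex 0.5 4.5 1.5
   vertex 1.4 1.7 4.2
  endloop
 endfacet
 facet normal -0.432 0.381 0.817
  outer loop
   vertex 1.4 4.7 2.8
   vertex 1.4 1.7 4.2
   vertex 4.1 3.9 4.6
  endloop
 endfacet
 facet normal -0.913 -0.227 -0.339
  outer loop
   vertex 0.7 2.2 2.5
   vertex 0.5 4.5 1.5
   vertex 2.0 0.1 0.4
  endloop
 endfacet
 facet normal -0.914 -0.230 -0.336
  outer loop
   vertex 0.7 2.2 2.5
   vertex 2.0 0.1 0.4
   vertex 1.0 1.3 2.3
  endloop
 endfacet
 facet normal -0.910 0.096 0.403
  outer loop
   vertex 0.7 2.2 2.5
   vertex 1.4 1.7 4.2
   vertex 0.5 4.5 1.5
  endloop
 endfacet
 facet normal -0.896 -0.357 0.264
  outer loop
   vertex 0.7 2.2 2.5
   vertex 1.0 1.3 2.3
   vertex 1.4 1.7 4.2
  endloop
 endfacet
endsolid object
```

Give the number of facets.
14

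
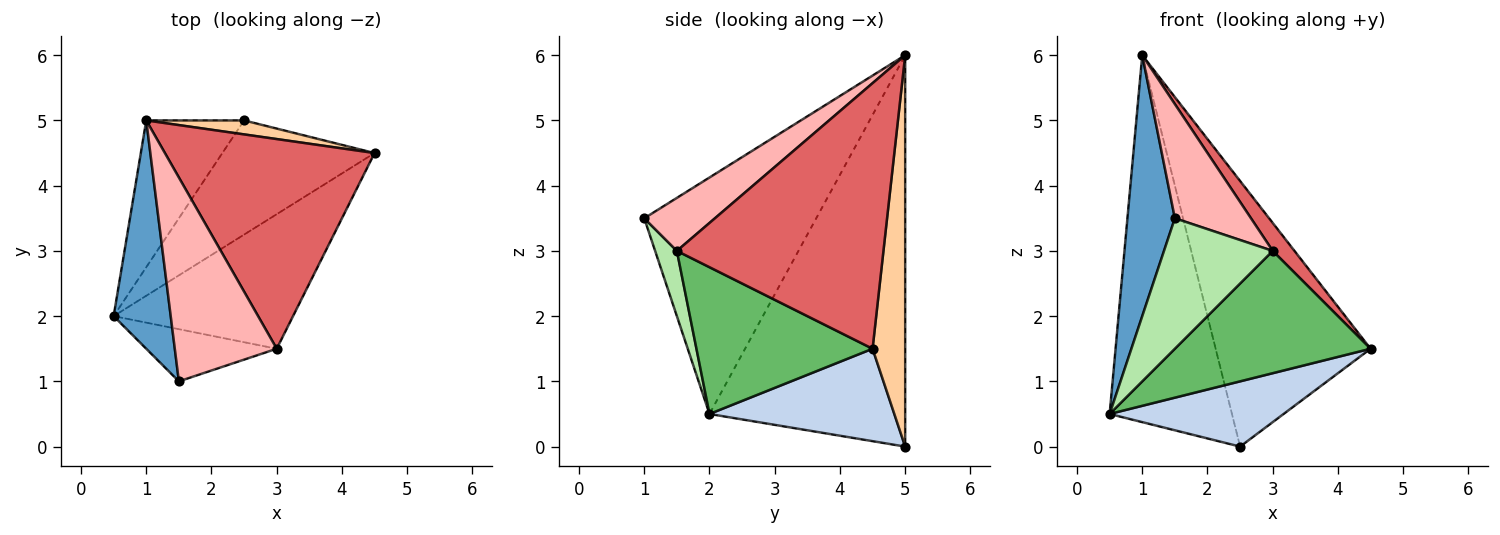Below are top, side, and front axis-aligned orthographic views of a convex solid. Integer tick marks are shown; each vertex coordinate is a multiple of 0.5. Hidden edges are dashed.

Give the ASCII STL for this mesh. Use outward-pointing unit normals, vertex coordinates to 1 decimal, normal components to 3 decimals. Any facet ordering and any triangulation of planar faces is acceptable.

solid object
 facet normal -0.939 -0.259 0.227
  outer loop
   vertex 1.5 1.0 3.5
   vertex 1.0 5.0 6.0
   vertex 0.5 2.0 0.5
  endloop
 endfacet
 facet normal 0.466 -0.439 -0.768
  outer loop
   vertex 2.5 5.0 0.0
   vertex 4.5 4.5 1.5
   vertex 0.5 2.0 0.5
  endloop
 endfacet
 facet normal -0.830 0.518 -0.207
  outer loop
   vertex 2.5 5.0 0.0
   vertex 0.5 2.0 0.5
   vertex 1.0 5.0 6.0
  endloop
 endfacet
 facet normal 0.206 0.977 0.051
  outer loop
   vertex 2.5 5.0 0.0
   vertex 1.0 5.0 6.0
   vertex 4.5 4.5 1.5
  endloop
 endfacet
 facet normal 0.518 -0.575 -0.633
  outer loop
   vertex 3.0 1.5 3.0
   vertex 0.5 2.0 0.5
   vertex 4.5 4.5 1.5
  endloop
 endfacet
 facet normal 0.183 -0.913 -0.365
  outer loop
   vertex 3.0 1.5 3.0
   vertex 1.5 1.0 3.5
   vertex 0.5 2.0 0.5
  endloop
 endfacet
 facet normal 0.782 -0.082 0.618
  outer loop
   vertex 3.0 1.5 3.0
   vertex 4.5 4.5 1.5
   vertex 1.0 5.0 6.0
  endloop
 endfacet
 facet normal 0.413 -0.445 0.795
  outer loop
   vertex 3.0 1.5 3.0
   vertex 1.0 5.0 6.0
   vertex 1.5 1.0 3.5
  endloop
 endfacet
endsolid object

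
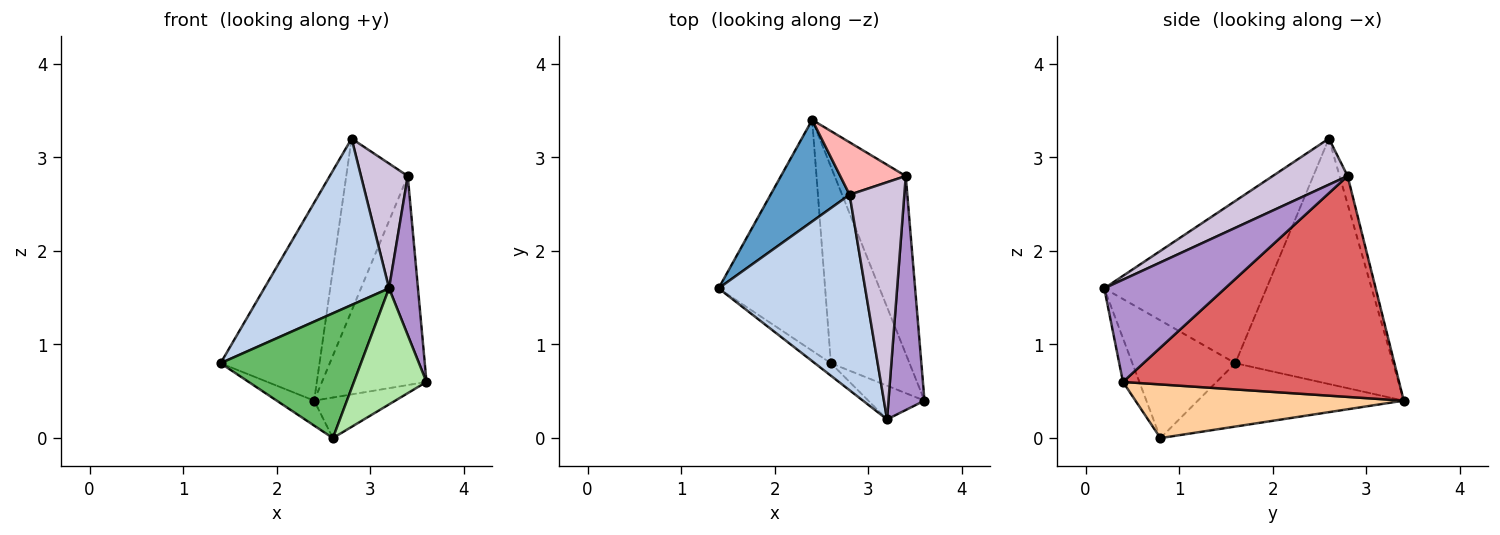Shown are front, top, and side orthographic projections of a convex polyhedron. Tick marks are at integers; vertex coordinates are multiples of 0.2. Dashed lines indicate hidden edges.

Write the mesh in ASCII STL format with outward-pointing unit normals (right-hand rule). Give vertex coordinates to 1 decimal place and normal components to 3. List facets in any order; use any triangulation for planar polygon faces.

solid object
 facet normal -0.817 0.513 0.263
  outer loop
   vertex 2.8 2.6 3.2
   vertex 2.4 3.4 0.4
   vertex 1.4 1.6 0.8
  endloop
 endfacet
 facet normal -0.644 -0.496 0.582
  outer loop
   vertex 3.2 0.2 1.6
   vertex 2.8 2.6 3.2
   vertex 1.4 1.6 0.8
  endloop
 endfacet
 facet normal -0.509 0.093 -0.856
  outer loop
   vertex 2.6 0.8 0.0
   vertex 1.4 1.6 0.8
   vertex 2.4 3.4 0.4
  endloop
 endfacet
 facet normal 0.556 0.168 -0.814
  outer loop
   vertex 2.6 0.8 0.0
   vertex 2.4 3.4 0.4
   vertex 3.6 0.4 0.6
  endloop
 endfacet
 facet normal -0.589 -0.804 -0.080
  outer loop
   vertex 2.6 0.8 0.0
   vertex 3.2 0.2 1.6
   vertex 1.4 1.6 0.8
  endloop
 endfacet
 facet normal -0.212 -0.939 -0.272
  outer loop
   vertex 2.6 0.8 0.0
   vertex 3.6 0.4 0.6
   vertex 3.2 0.2 1.6
  endloop
 endfacet
 facet normal 0.896 0.339 -0.288
  outer loop
   vertex 3.4 2.8 2.8
   vertex 3.6 0.4 0.6
   vertex 2.4 3.4 0.4
  endloop
 endfacet
 facet normal -0.124 0.949 0.289
  outer loop
   vertex 3.4 2.8 2.8
   vertex 2.4 3.4 0.4
   vertex 2.8 2.6 3.2
  endloop
 endfacet
 facet normal 0.920 -0.220 0.324
  outer loop
   vertex 3.4 2.8 2.8
   vertex 3.2 0.2 1.6
   vertex 3.6 0.4 0.6
  endloop
 endfacet
 facet normal 0.598 -0.373 0.710
  outer loop
   vertex 3.4 2.8 2.8
   vertex 2.8 2.6 3.2
   vertex 3.2 0.2 1.6
  endloop
 endfacet
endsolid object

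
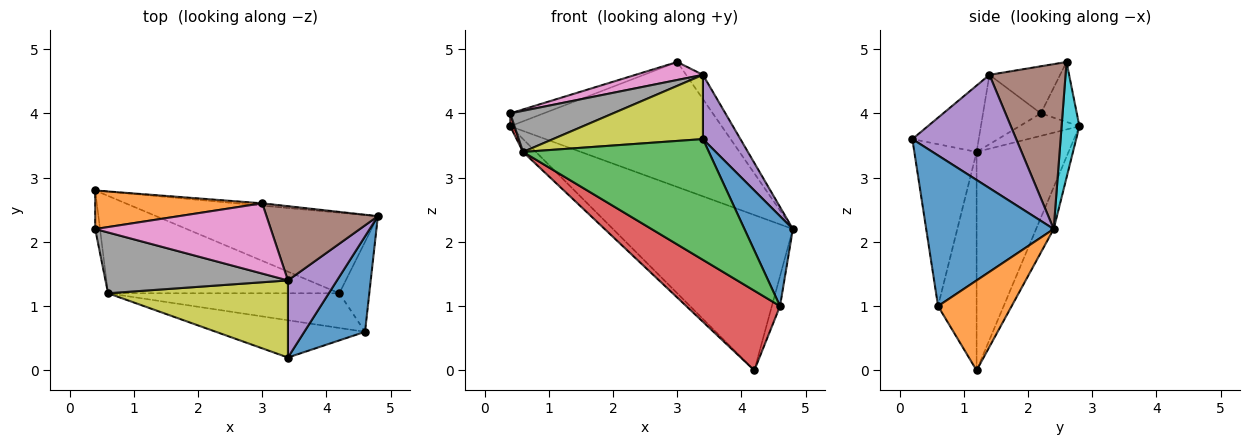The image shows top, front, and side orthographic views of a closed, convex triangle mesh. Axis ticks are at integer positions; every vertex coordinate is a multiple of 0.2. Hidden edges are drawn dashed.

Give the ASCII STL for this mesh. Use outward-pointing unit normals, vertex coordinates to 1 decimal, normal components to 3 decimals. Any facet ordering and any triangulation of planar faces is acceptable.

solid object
 facet normal 0.875 -0.332 0.353
  outer loop
   vertex 4.6 0.6 1.0
   vertex 4.8 2.4 2.2
   vertex 3.4 0.2 3.6
  endloop
 endfacet
 facet normal 0.943 0.105 -0.314
  outer loop
   vertex 4.6 0.6 1.0
   vertex 4.2 1.2 0.0
   vertex 4.8 2.4 2.2
  endloop
 endfacet
 facet normal -0.305 -0.910 -0.281
  outer loop
   vertex 4.6 0.6 1.0
   vertex 3.4 0.2 3.6
   vertex 0.6 1.2 3.4
  endloop
 endfacet
 facet normal -0.353 -0.858 -0.374
  outer loop
   vertex 4.6 0.6 1.0
   vertex 0.6 1.2 3.4
   vertex 4.2 1.2 0.0
  endloop
 endfacet
 facet normal 0.871 -0.314 0.377
  outer loop
   vertex 3.4 1.4 4.6
   vertex 3.4 0.2 3.6
   vertex 4.8 2.4 2.2
  endloop
 endfacet
 facet normal 0.815 0.180 0.551
  outer loop
   vertex 3.4 1.4 4.6
   vertex 4.8 2.4 2.2
   vertex 3.0 2.6 4.8
  endloop
 endfacet
 facet normal -0.252 -0.240 0.938
  outer loop
   vertex 3.4 1.4 4.6
   vertex 3.0 2.6 4.8
   vertex 0.4 2.2 4.0
  endloop
 endfacet
 facet normal -0.300 -0.534 0.790
  outer loop
   vertex 3.4 1.4 4.6
   vertex 0.4 2.2 4.0
   vertex 0.6 1.2 3.4
  endloop
 endfacet
 facet normal -0.273 -0.616 0.739
  outer loop
   vertex 3.4 1.4 4.6
   vertex 0.6 1.2 3.4
   vertex 3.4 0.2 3.6
  endloop
 endfacet
 facet normal 0.084 0.996 -0.019
  outer loop
   vertex 0.4 2.8 3.8
   vertex 3.0 2.6 4.8
   vertex 4.8 2.4 2.2
  endloop
 endfacet
 facet normal -0.086 0.884 -0.459
  outer loop
   vertex 0.4 2.8 3.8
   vertex 4.8 2.4 2.2
   vertex 4.2 1.2 0.0
  endloop
 endfacet
 facet normal -0.322 0.299 0.898
  outer loop
   vertex 0.4 2.8 3.8
   vertex 0.4 2.2 4.0
   vertex 3.0 2.6 4.8
  endloop
 endfacet
 facet normal -0.683 0.095 -0.724
  outer loop
   vertex 0.4 2.8 3.8
   vertex 4.2 1.2 0.0
   vertex 0.6 1.2 3.4
  endloop
 endfacet
 facet normal -0.975 -0.070 -0.209
  outer loop
   vertex 0.4 2.8 3.8
   vertex 0.6 1.2 3.4
   vertex 0.4 2.2 4.0
  endloop
 endfacet
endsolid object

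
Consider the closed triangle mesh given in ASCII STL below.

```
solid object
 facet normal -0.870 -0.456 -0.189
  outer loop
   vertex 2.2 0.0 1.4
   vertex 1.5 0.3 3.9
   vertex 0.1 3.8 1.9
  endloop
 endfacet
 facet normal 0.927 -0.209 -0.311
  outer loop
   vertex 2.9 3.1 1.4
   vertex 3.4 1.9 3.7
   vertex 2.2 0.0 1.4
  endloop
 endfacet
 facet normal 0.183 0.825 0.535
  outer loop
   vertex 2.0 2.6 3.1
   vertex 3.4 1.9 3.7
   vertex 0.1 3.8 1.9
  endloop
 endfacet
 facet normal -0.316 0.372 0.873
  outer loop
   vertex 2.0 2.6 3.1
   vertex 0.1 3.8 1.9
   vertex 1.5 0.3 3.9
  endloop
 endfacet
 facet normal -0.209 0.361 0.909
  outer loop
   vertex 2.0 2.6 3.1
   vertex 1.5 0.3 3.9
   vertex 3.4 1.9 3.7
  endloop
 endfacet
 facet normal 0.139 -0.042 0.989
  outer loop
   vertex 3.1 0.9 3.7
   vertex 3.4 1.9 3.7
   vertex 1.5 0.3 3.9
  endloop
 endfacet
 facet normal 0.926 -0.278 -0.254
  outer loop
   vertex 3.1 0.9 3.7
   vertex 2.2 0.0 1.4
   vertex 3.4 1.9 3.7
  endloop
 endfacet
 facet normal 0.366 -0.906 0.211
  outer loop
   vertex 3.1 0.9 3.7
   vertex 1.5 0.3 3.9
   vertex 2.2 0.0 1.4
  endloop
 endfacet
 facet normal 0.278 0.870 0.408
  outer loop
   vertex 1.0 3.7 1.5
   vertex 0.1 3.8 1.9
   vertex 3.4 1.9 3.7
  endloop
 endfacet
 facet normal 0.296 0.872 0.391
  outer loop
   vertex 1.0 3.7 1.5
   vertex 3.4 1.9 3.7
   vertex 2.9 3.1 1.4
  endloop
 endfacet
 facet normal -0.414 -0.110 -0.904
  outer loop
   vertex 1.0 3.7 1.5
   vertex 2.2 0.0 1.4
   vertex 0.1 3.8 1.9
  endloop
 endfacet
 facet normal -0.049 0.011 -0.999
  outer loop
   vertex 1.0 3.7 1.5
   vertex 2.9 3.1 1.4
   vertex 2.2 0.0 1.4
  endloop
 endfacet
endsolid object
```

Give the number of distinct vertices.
8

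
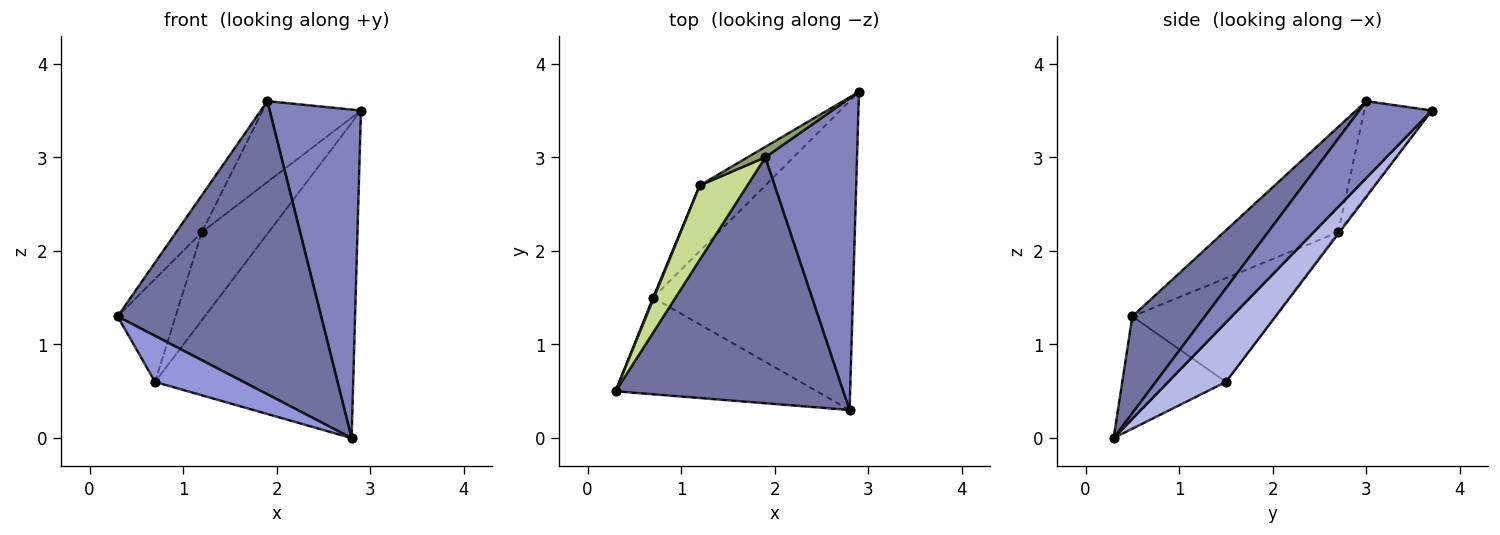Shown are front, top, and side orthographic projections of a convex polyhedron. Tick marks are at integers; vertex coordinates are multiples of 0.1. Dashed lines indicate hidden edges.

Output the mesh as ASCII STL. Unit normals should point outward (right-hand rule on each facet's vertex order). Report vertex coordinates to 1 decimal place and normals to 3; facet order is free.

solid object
 facet normal 0.263 -0.739 0.620
  outer loop
   vertex 1.9 3.0 3.6
   vertex 0.3 0.5 1.3
   vertex 2.8 0.3 0.0
  endloop
 endfacet
 facet normal 0.500 -0.628 0.596
  outer loop
   vertex 1.9 3.0 3.6
   vertex 2.8 0.3 0.0
   vertex 2.9 3.7 3.5
  endloop
 endfacet
 facet normal -0.450 -0.384 -0.806
  outer loop
   vertex 0.7 1.5 0.6
   vertex 2.8 0.3 0.0
   vertex 0.3 0.5 1.3
  endloop
 endfacet
 facet normal 0.204 0.699 -0.685
  outer loop
   vertex 0.7 1.5 0.6
   vertex 2.9 3.7 3.5
   vertex 2.8 0.3 0.0
  endloop
 endfacet
 facet normal -0.563 0.820 0.106
  outer loop
   vertex 1.2 2.7 2.2
   vertex 1.9 3.0 3.6
   vertex 2.9 3.7 3.5
  endloop
 endfacet
 facet normal -0.016 0.802 -0.597
  outer loop
   vertex 1.2 2.7 2.2
   vertex 2.9 3.7 3.5
   vertex 0.7 1.5 0.6
  endloop
 endfacet
 facet normal -0.893 0.200 0.404
  outer loop
   vertex 1.2 2.7 2.2
   vertex 0.3 0.5 1.3
   vertex 1.9 3.0 3.6
  endloop
 endfacet
 facet normal -0.927 0.376 0.008
  outer loop
   vertex 1.2 2.7 2.2
   vertex 0.7 1.5 0.6
   vertex 0.3 0.5 1.3
  endloop
 endfacet
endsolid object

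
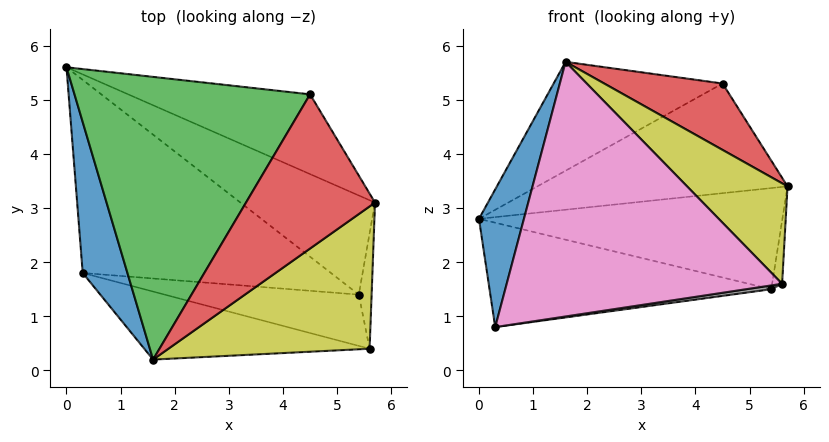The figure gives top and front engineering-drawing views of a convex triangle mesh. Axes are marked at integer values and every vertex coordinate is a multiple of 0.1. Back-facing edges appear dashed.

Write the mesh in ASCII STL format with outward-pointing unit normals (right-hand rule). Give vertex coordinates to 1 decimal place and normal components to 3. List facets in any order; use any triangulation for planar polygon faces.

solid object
 facet normal -0.964 -0.180 0.197
  outer loop
   vertex 0.3 1.8 0.8
   vertex 1.6 0.2 5.7
   vertex 0.0 5.6 2.8
  endloop
 endfacet
 facet normal 0.385 0.747 -0.543
  outer loop
   vertex 4.5 5.1 5.3
   vertex 5.7 3.1 3.4
   vertex 0.0 5.6 2.8
  endloop
 endfacet
 facet normal -0.432 0.324 0.842
  outer loop
   vertex 4.5 5.1 5.3
   vertex 0.0 5.6 2.8
   vertex 1.6 0.2 5.7
  endloop
 endfacet
 facet normal 0.622 -0.310 0.719
  outer loop
   vertex 4.5 5.1 5.3
   vertex 1.6 0.2 5.7
   vertex 5.7 3.1 3.4
  endloop
 endfacet
 facet normal 0.361 0.666 -0.653
  outer loop
   vertex 5.4 1.4 1.5
   vertex 0.0 5.6 2.8
   vertex 5.7 3.1 3.4
  endloop
 endfacet
 facet normal 0.156 0.470 -0.869
  outer loop
   vertex 5.4 1.4 1.5
   vertex 0.3 1.8 0.8
   vertex 0.0 5.6 2.8
  endloop
 endfacet
 facet normal -0.211 -0.944 -0.252
  outer loop
   vertex 5.6 0.4 1.6
   vertex 1.6 0.2 5.7
   vertex 0.3 1.8 0.8
  endloop
 endfacet
 facet normal 0.130 -0.073 -0.989
  outer loop
   vertex 5.6 0.4 1.6
   vertex 0.3 1.8 0.8
   vertex 5.4 1.4 1.5
  endloop
 endfacet
 facet normal 0.655 -0.436 0.617
  outer loop
   vertex 5.6 0.4 1.6
   vertex 5.7 3.1 3.4
   vertex 1.6 0.2 5.7
  endloop
 endfacet
 facet normal 0.943 0.159 -0.292
  outer loop
   vertex 5.6 0.4 1.6
   vertex 5.4 1.4 1.5
   vertex 5.7 3.1 3.4
  endloop
 endfacet
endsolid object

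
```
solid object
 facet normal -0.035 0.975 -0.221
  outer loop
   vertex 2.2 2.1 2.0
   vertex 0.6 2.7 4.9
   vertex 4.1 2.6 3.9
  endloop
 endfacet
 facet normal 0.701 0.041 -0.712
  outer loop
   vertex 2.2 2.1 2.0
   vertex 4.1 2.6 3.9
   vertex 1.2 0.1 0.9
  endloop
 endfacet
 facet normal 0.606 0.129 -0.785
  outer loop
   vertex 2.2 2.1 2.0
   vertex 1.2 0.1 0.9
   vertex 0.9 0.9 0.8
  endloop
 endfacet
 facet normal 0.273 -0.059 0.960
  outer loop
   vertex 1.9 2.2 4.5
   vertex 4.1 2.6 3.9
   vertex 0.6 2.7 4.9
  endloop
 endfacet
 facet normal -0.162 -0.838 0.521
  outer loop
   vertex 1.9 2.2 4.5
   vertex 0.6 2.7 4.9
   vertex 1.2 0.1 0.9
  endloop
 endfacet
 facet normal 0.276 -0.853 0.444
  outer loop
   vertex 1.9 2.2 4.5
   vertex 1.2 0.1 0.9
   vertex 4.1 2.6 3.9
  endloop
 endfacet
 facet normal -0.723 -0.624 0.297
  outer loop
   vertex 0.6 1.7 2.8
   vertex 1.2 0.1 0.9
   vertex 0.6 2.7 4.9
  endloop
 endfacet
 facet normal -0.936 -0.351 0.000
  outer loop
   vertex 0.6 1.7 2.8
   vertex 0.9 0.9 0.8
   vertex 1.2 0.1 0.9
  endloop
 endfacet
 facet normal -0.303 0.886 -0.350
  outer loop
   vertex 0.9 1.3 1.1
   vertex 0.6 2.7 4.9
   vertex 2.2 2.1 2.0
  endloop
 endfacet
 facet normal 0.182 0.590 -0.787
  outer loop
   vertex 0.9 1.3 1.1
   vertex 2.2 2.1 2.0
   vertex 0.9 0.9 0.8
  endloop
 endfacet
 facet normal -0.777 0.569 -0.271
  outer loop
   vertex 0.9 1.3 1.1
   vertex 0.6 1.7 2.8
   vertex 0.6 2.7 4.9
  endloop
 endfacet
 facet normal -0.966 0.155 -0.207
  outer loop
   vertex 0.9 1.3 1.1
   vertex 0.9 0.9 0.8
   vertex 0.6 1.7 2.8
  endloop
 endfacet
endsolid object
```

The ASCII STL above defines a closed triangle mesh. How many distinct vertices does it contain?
8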